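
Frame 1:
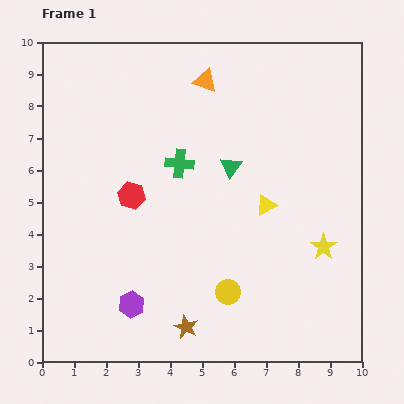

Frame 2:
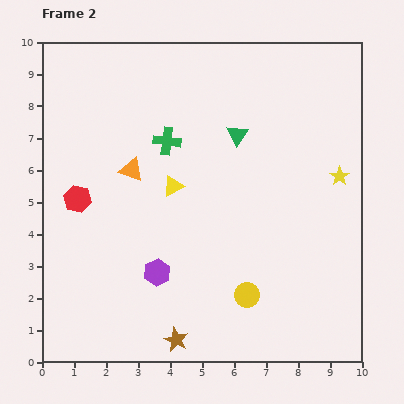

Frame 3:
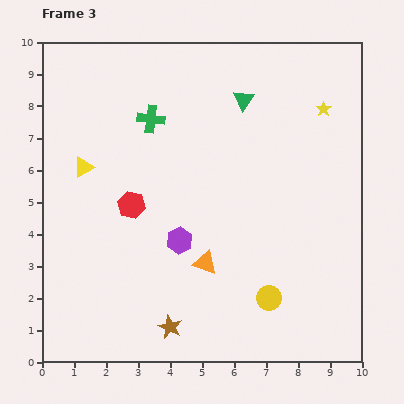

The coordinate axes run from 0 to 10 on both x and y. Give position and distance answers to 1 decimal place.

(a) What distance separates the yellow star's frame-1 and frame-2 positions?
2.3

The yellow star moved from (8.8, 3.6) to (9.3, 5.8), a distance of √(0.5² + 2.2²) ≈ 2.3.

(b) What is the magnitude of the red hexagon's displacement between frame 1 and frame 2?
1.7

The red hexagon moved from (2.8, 5.2) to (1.1, 5.1), a distance of √(1.7² + 0.1²) ≈ 1.7.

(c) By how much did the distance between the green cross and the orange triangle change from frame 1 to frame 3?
+2.1

Distance in frame 1: 2.7. Distance in frame 3: 4.8.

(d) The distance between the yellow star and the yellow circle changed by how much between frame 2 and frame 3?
+1.4

Distance in frame 2: 4.7. Distance in frame 3: 6.1.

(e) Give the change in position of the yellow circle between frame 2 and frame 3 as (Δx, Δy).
(0.7, -0.1)

The yellow circle was at (6.4, 2.1) in frame 2 and (7.1, 2.0) in frame 3.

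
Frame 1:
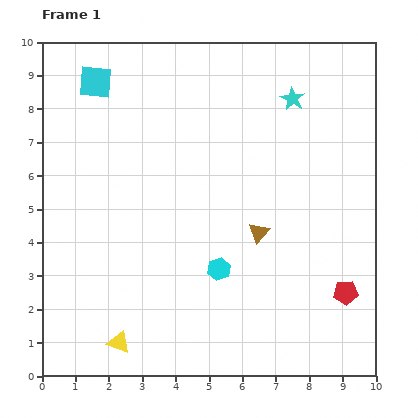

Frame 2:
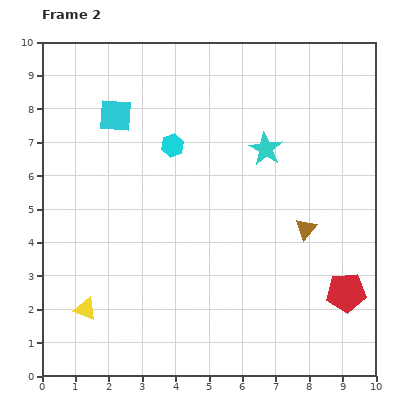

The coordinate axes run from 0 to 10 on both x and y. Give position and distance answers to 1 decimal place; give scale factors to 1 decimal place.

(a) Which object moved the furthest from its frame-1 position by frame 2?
the cyan hexagon

(moved 4.0; next 1.7)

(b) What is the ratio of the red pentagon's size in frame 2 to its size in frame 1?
1.6×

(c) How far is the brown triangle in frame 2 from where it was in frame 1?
1.4

The brown triangle moved from (6.5, 4.3) to (7.9, 4.4), a distance of √(1.4² + 0.1²) ≈ 1.4.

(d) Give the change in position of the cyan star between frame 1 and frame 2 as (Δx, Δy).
(-0.8, -1.5)

The cyan star was at (7.5, 8.3) in frame 1 and (6.7, 6.8) in frame 2.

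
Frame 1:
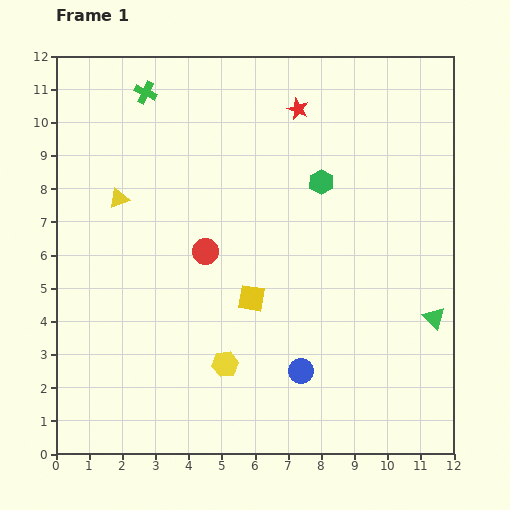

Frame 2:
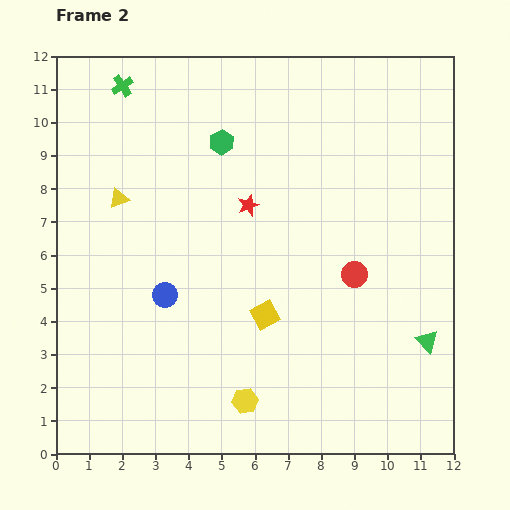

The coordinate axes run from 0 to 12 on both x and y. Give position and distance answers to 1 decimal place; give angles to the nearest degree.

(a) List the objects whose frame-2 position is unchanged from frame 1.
the yellow triangle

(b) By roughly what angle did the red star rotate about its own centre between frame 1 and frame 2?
30° clockwise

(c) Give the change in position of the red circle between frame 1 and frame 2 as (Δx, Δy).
(4.5, -0.7)

The red circle was at (4.5, 6.1) in frame 1 and (9.0, 5.4) in frame 2.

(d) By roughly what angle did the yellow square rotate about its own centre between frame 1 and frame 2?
38° counter-clockwise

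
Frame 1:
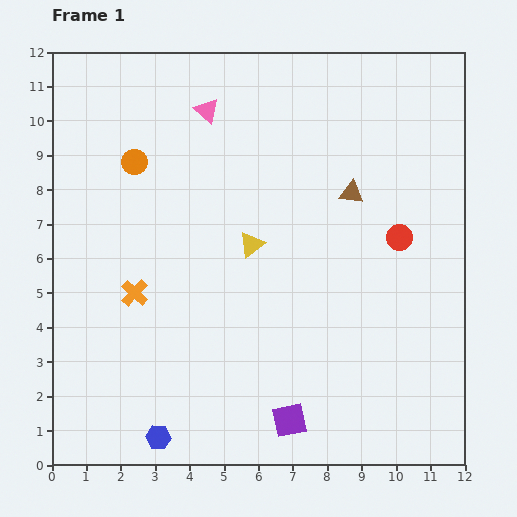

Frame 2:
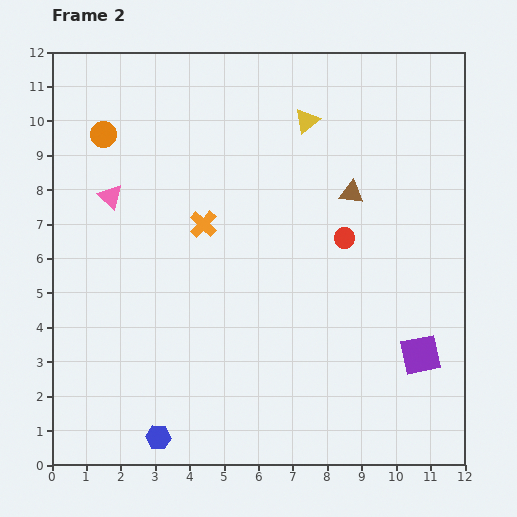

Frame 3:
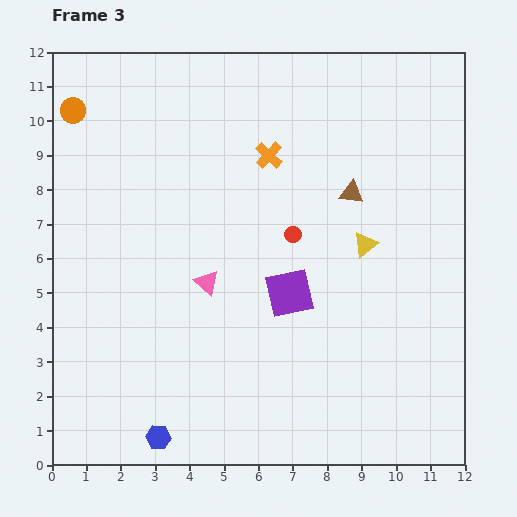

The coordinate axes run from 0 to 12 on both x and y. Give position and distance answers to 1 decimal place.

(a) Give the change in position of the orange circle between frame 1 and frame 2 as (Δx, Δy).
(-0.9, 0.8)

The orange circle was at (2.4, 8.8) in frame 1 and (1.5, 9.6) in frame 2.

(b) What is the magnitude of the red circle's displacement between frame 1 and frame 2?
1.6

The red circle moved from (10.1, 6.6) to (8.5, 6.6), a distance of √(1.6² + 0.0²) ≈ 1.6.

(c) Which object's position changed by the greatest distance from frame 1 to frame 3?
the orange cross

(moved 5.6; next 5.0)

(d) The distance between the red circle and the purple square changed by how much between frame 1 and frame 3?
-4.5

Distance in frame 1: 6.2. Distance in frame 3: 1.7.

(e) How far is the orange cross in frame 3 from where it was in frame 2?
2.8

The orange cross moved from (4.4, 7.0) to (6.3, 9.0), a distance of √(1.9² + 2.0²) ≈ 2.8.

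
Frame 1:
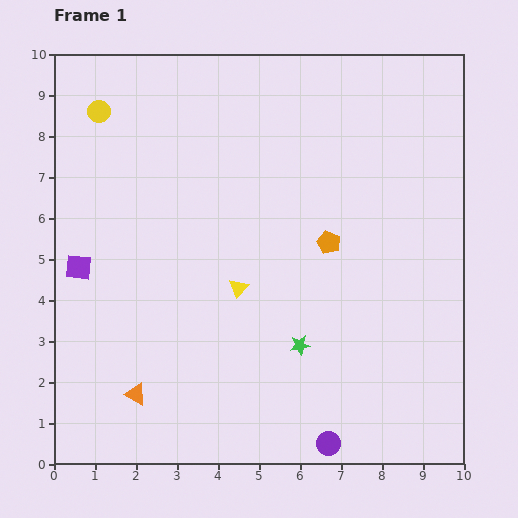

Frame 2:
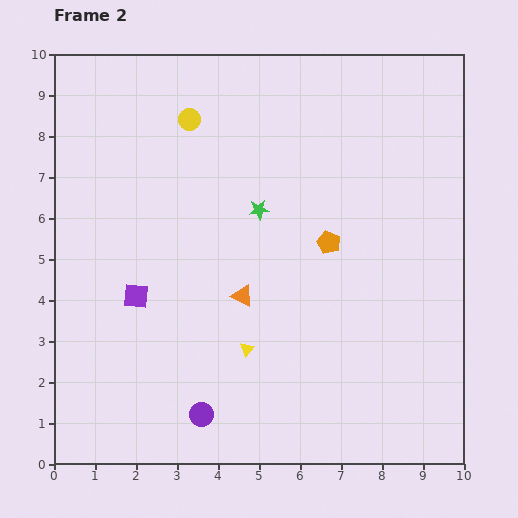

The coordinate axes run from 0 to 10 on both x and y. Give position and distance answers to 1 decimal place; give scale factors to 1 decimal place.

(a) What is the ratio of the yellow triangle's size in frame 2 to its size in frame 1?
0.7×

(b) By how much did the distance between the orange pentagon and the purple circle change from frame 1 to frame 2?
+0.3

Distance in frame 1: 4.9. Distance in frame 2: 5.2.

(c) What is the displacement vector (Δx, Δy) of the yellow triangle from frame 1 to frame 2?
(0.2, -1.5)

The yellow triangle was at (4.5, 4.3) in frame 1 and (4.7, 2.8) in frame 2.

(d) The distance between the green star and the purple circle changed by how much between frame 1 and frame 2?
+2.7

Distance in frame 1: 2.5. Distance in frame 2: 5.2.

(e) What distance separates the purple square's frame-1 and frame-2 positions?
1.6

The purple square moved from (0.6, 4.8) to (2.0, 4.1), a distance of √(1.4² + 0.7²) ≈ 1.6.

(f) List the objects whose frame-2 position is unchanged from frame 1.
the orange pentagon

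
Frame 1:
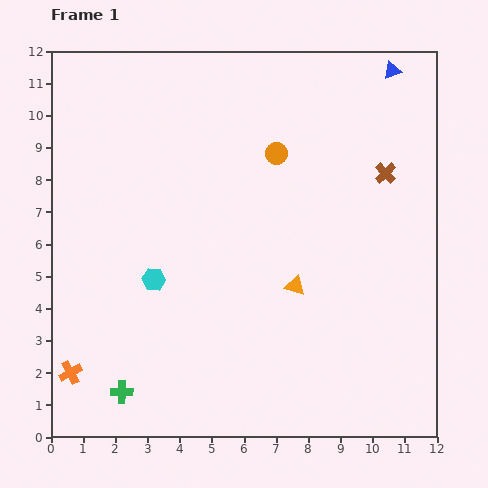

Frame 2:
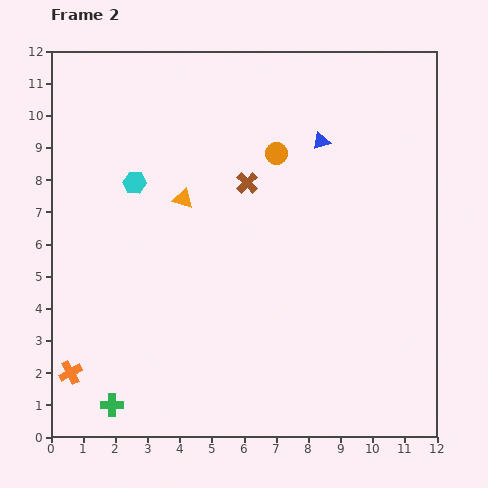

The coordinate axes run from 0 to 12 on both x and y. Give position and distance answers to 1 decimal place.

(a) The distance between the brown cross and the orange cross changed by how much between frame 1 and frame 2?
-3.5

Distance in frame 1: 11.6. Distance in frame 2: 8.1.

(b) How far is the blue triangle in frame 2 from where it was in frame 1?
3.1

The blue triangle moved from (10.6, 11.4) to (8.4, 9.2), a distance of √(2.2² + 2.2²) ≈ 3.1.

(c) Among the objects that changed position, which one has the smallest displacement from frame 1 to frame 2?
the green cross

(moved 0.5)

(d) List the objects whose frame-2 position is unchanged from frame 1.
the orange cross, the orange circle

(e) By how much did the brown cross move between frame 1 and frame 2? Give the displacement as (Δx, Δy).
(-4.3, -0.3)

The brown cross was at (10.4, 8.2) in frame 1 and (6.1, 7.9) in frame 2.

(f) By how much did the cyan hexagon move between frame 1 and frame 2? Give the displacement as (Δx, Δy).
(-0.6, 3.0)

The cyan hexagon was at (3.2, 4.9) in frame 1 and (2.6, 7.9) in frame 2.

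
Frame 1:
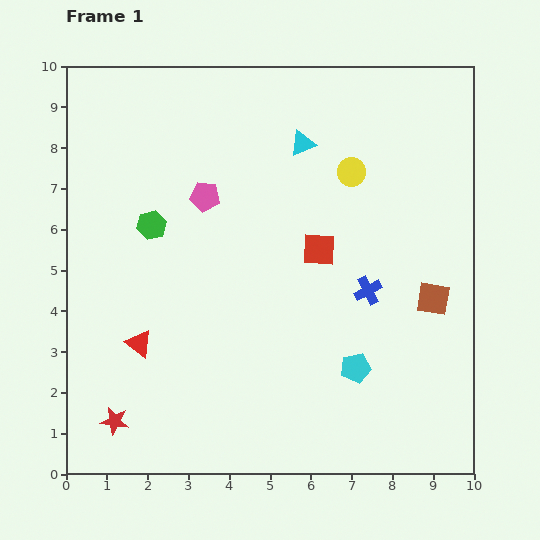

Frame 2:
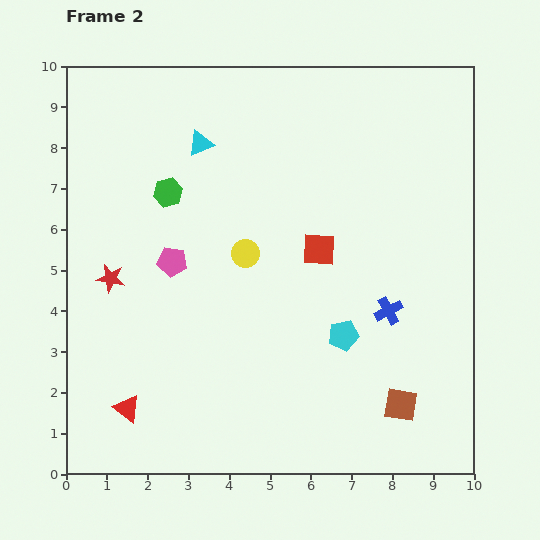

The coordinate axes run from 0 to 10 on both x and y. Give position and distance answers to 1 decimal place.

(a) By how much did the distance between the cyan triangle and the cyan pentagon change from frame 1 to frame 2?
+0.2

Distance in frame 1: 5.7. Distance in frame 2: 5.9.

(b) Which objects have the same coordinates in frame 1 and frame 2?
the red square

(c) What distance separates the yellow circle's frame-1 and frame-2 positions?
3.3

The yellow circle moved from (7.0, 7.4) to (4.4, 5.4), a distance of √(2.6² + 2.0²) ≈ 3.3.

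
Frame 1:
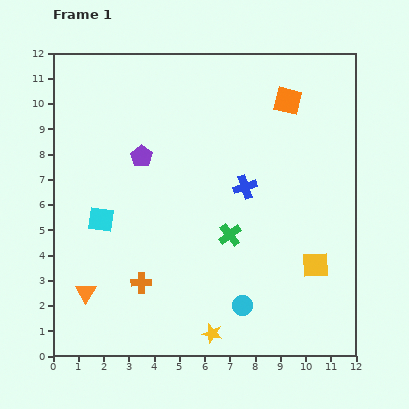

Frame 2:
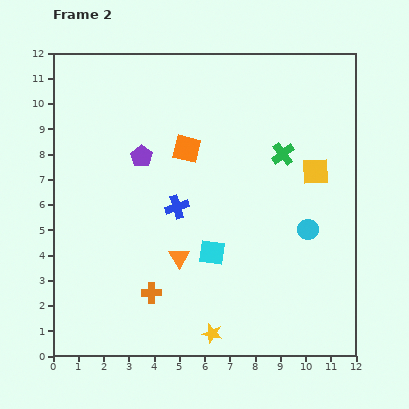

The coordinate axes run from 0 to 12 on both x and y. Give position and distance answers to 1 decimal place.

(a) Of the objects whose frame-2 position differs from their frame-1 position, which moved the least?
the orange cross

(moved 0.6)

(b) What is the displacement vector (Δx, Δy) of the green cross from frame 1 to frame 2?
(2.1, 3.2)

The green cross was at (7.0, 4.8) in frame 1 and (9.1, 8.0) in frame 2.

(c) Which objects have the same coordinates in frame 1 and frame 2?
the purple pentagon, the yellow star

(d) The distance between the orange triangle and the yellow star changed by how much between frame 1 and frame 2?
-1.9

Distance in frame 1: 5.2. Distance in frame 2: 3.3.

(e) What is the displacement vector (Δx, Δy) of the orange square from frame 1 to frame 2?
(-4.0, -1.9)

The orange square was at (9.3, 10.1) in frame 1 and (5.3, 8.2) in frame 2.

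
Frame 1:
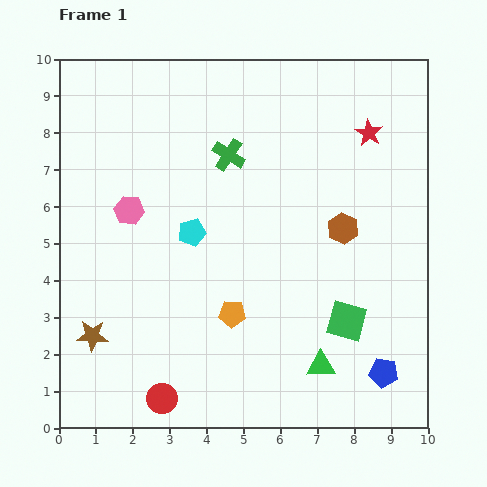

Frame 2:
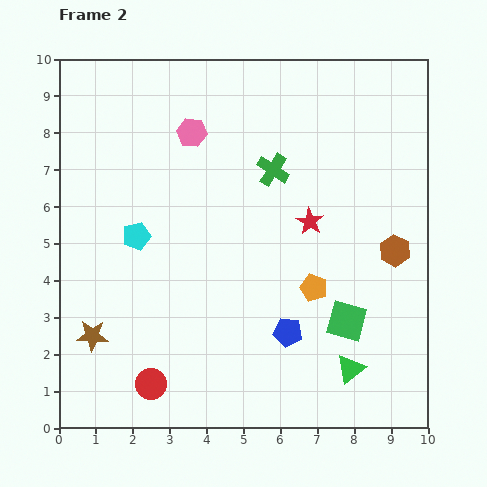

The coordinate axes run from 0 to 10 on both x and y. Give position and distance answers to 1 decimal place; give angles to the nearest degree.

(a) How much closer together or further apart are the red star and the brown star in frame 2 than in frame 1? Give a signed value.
-2.6

Distance in frame 1: 9.3. Distance in frame 2: 6.7.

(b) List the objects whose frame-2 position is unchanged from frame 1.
the brown star, the green square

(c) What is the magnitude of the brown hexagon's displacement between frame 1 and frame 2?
1.5

The brown hexagon moved from (7.7, 5.4) to (9.1, 4.8), a distance of √(1.4² + 0.6²) ≈ 1.5.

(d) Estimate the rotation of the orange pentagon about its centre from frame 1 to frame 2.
17° clockwise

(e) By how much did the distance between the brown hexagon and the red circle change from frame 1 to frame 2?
+0.8

Distance in frame 1: 6.7. Distance in frame 2: 7.5.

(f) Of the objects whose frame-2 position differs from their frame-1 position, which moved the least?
the red circle

(moved 0.5)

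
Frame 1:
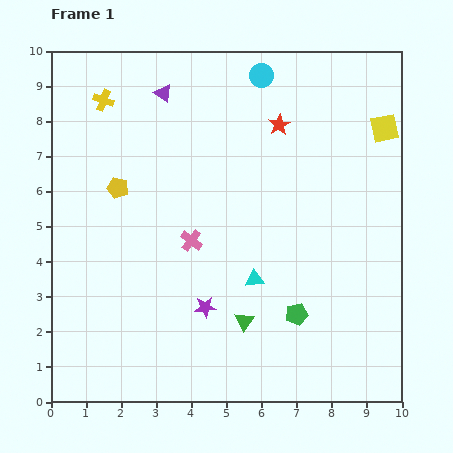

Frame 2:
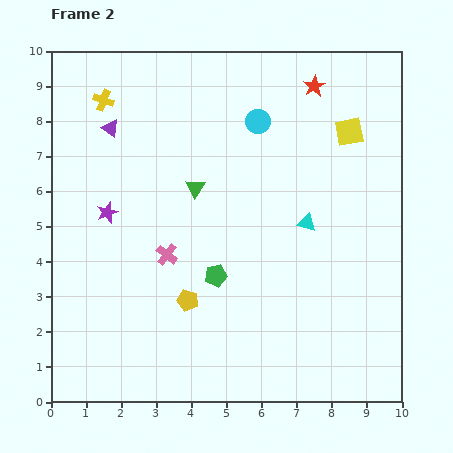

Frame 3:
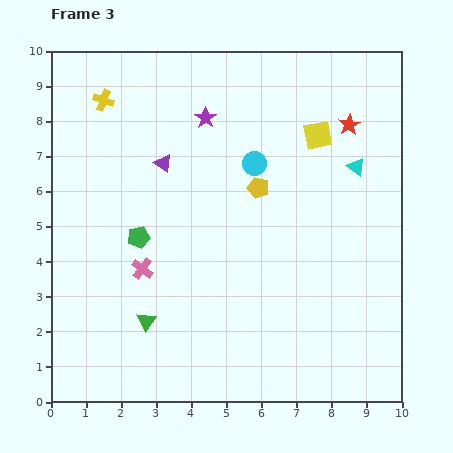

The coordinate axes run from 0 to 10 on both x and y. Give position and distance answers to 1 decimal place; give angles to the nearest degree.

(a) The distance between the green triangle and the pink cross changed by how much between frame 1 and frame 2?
-0.6

Distance in frame 1: 2.7. Distance in frame 2: 2.1.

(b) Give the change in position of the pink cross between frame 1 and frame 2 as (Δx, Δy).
(-0.7, -0.4)

The pink cross was at (4.0, 4.6) in frame 1 and (3.3, 4.2) in frame 2.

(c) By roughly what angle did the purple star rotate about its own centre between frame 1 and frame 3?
31° counter-clockwise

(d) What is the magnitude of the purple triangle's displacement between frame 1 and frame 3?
2.0

The purple triangle moved from (3.2, 8.8) to (3.2, 6.8), a distance of √(0.0² + 2.0²) ≈ 2.0.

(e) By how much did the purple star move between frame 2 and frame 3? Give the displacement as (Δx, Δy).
(2.8, 2.7)

The purple star was at (1.6, 5.4) in frame 2 and (4.4, 8.1) in frame 3.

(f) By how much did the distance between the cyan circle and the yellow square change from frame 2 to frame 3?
-0.6

Distance in frame 2: 2.6. Distance in frame 3: 2.0.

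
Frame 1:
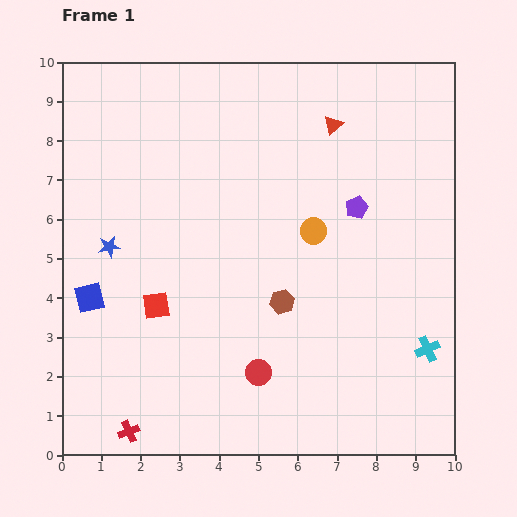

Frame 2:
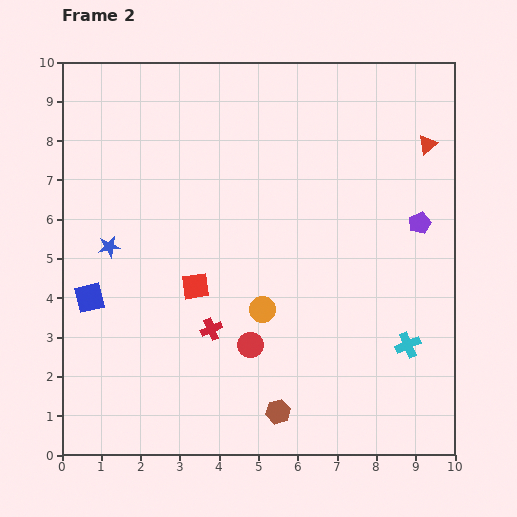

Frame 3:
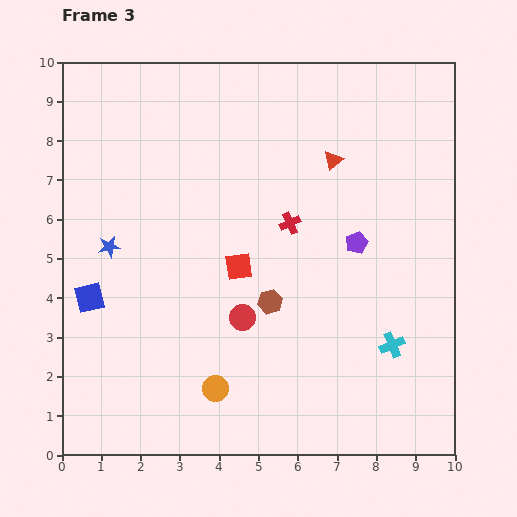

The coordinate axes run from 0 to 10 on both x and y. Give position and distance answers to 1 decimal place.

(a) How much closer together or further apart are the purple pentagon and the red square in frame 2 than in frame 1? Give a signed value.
+0.2

Distance in frame 1: 5.7. Distance in frame 2: 5.9.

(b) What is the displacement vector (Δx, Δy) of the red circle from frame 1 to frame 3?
(-0.4, 1.4)

The red circle was at (5.0, 2.1) in frame 1 and (4.6, 3.5) in frame 3.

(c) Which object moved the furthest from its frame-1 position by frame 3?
the red cross

(moved 6.7; next 4.7)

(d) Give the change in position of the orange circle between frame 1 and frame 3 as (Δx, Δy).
(-2.5, -4.0)

The orange circle was at (6.4, 5.7) in frame 1 and (3.9, 1.7) in frame 3.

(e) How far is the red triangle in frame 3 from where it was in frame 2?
2.4

The red triangle moved from (9.3, 7.9) to (6.9, 7.5), a distance of √(2.4² + 0.4²) ≈ 2.4.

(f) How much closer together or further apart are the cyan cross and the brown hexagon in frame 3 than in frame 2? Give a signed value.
-0.4

Distance in frame 2: 3.7. Distance in frame 3: 3.3.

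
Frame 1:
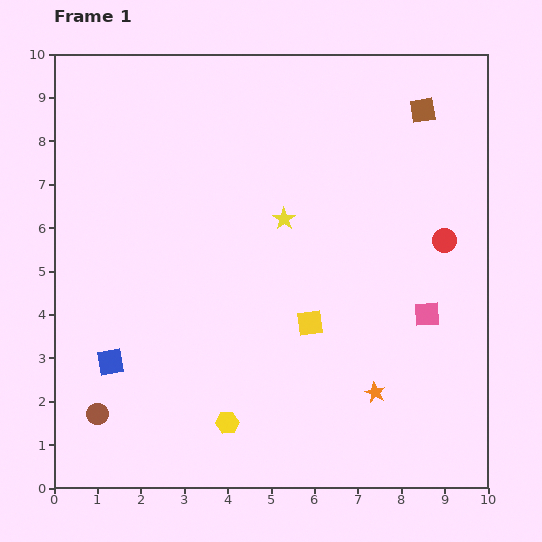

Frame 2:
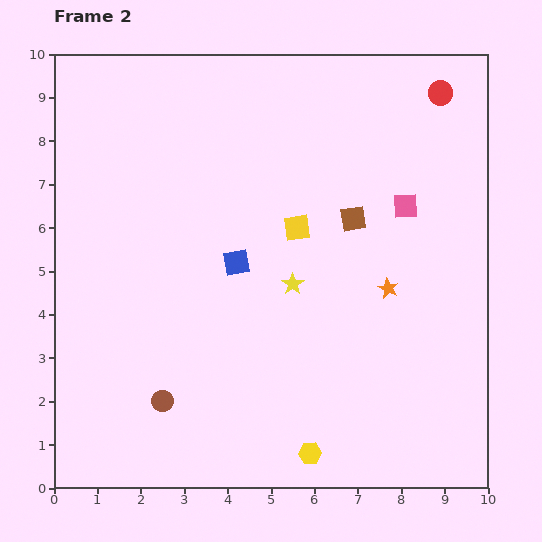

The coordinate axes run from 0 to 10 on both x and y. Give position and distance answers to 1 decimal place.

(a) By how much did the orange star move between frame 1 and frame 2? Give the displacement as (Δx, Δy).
(0.3, 2.4)

The orange star was at (7.4, 2.2) in frame 1 and (7.7, 4.6) in frame 2.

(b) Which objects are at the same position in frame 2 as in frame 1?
none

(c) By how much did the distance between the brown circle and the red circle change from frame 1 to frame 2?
+0.7

Distance in frame 1: 8.9. Distance in frame 2: 9.6.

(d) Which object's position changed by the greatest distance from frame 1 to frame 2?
the blue square

(moved 3.7; next 3.4)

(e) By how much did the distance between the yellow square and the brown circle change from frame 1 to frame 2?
-0.2

Distance in frame 1: 5.3. Distance in frame 2: 5.1.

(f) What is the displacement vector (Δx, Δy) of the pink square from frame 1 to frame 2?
(-0.5, 2.5)

The pink square was at (8.6, 4.0) in frame 1 and (8.1, 6.5) in frame 2.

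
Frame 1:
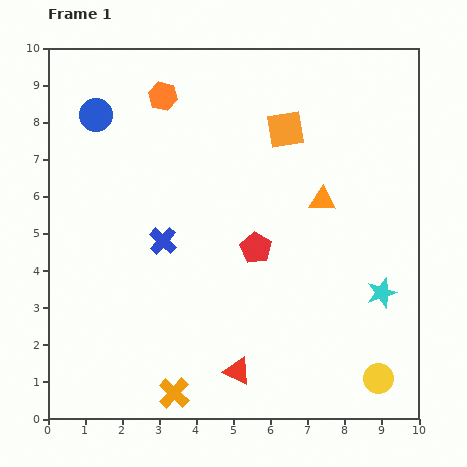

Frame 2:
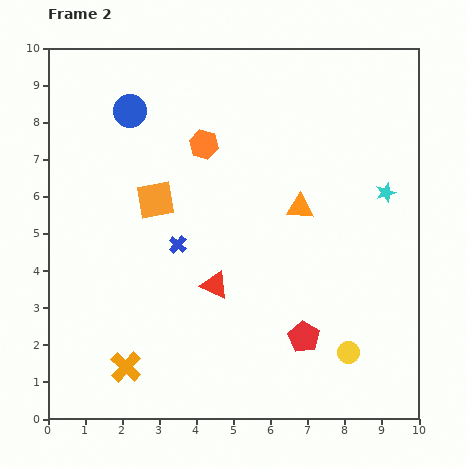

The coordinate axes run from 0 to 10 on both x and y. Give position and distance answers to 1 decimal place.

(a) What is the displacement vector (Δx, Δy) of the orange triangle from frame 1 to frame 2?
(-0.6, -0.2)

The orange triangle was at (7.4, 5.9) in frame 1 and (6.8, 5.7) in frame 2.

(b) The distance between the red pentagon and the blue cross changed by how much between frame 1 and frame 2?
+1.7

Distance in frame 1: 2.5. Distance in frame 2: 4.2.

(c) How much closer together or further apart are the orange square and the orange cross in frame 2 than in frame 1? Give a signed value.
-3.1

Distance in frame 1: 7.7. Distance in frame 2: 4.6.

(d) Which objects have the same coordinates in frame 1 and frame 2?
none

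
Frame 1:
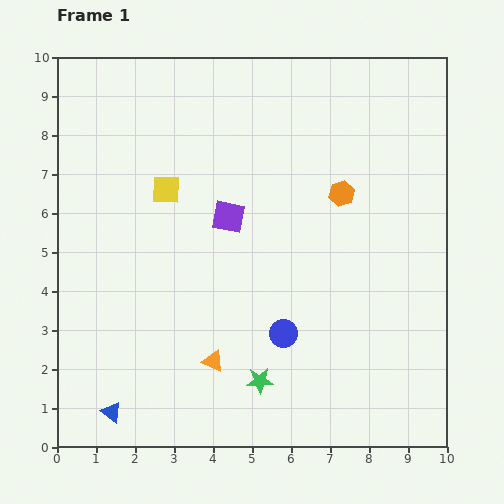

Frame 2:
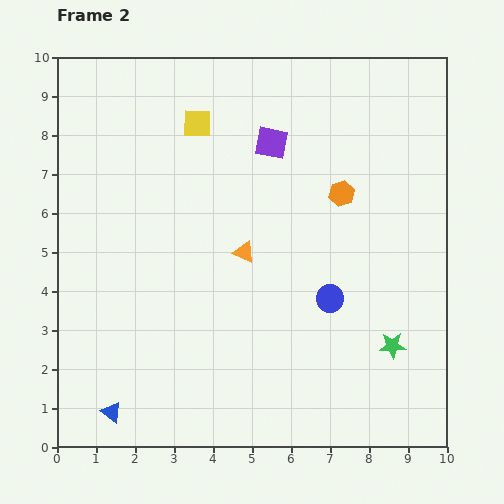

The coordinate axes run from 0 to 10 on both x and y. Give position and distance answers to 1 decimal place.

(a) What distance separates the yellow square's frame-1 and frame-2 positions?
1.9

The yellow square moved from (2.8, 6.6) to (3.6, 8.3), a distance of √(0.8² + 1.7²) ≈ 1.9.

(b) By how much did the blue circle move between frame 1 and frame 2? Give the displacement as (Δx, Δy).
(1.2, 0.9)

The blue circle was at (5.8, 2.9) in frame 1 and (7.0, 3.8) in frame 2.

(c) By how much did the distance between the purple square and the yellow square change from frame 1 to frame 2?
+0.3

Distance in frame 1: 1.7. Distance in frame 2: 2.0.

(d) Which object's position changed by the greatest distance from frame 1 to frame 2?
the green star

(moved 3.5; next 2.9)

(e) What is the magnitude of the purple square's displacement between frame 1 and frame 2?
2.2

The purple square moved from (4.4, 5.9) to (5.5, 7.8), a distance of √(1.1² + 1.9²) ≈ 2.2.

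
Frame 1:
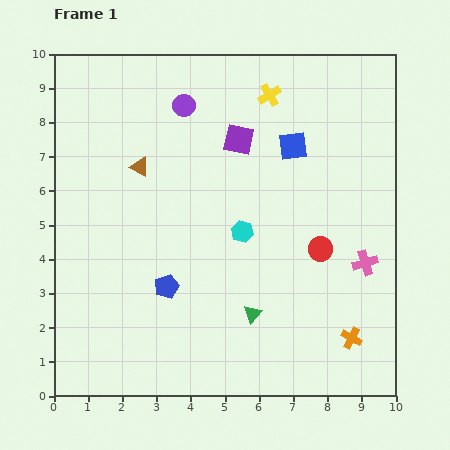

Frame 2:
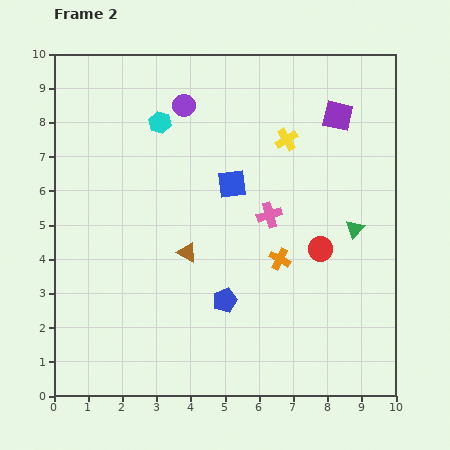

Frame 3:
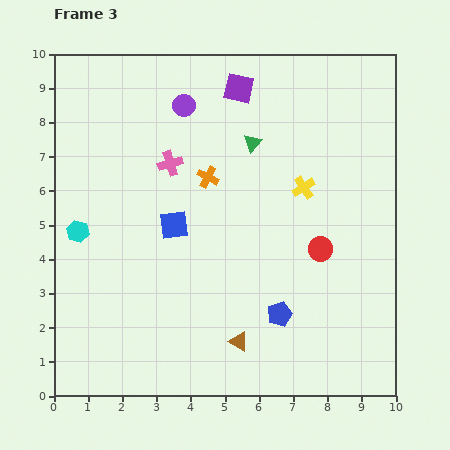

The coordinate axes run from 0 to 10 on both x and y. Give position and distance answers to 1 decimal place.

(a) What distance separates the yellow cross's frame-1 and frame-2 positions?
1.4

The yellow cross moved from (6.3, 8.8) to (6.8, 7.5), a distance of √(0.5² + 1.3²) ≈ 1.4.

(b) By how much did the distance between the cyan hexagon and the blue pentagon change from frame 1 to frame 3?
+3.7

Distance in frame 1: 2.7. Distance in frame 3: 6.4.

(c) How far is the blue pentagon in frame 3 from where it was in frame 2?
1.6

The blue pentagon moved from (5.0, 2.8) to (6.6, 2.4), a distance of √(1.6² + 0.4²) ≈ 1.6.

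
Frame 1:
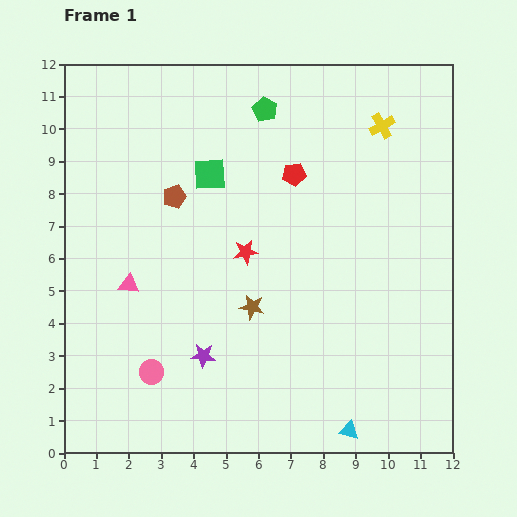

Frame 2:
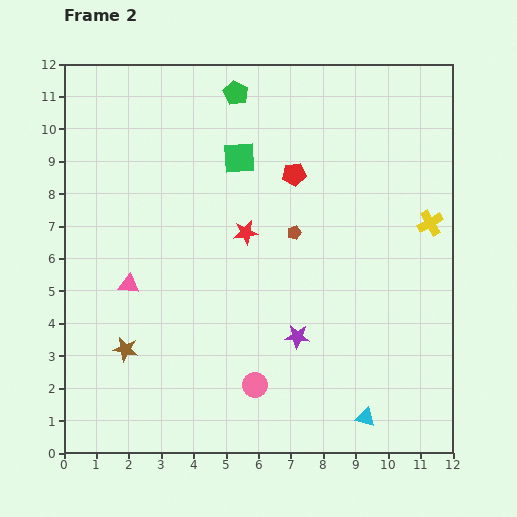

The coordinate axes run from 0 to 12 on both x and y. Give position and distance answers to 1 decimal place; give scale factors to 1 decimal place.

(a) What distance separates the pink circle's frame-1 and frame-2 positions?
3.2

The pink circle moved from (2.7, 2.5) to (5.9, 2.1), a distance of √(3.2² + 0.4²) ≈ 3.2.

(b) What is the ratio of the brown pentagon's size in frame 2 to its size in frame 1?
0.6×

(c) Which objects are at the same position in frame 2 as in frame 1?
the red pentagon, the pink triangle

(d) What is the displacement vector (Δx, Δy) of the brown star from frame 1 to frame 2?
(-3.9, -1.3)

The brown star was at (5.8, 4.5) in frame 1 and (1.9, 3.2) in frame 2.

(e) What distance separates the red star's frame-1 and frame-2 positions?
0.6

The red star moved from (5.6, 6.2) to (5.6, 6.8), a distance of √(0.0² + 0.6²) ≈ 0.6.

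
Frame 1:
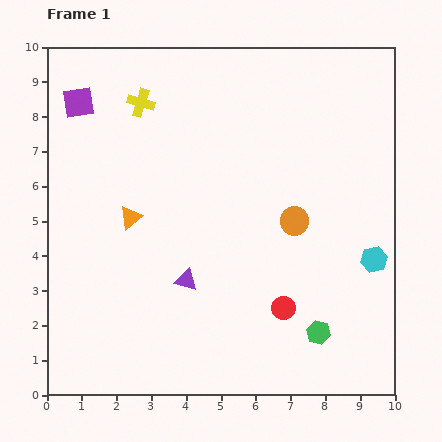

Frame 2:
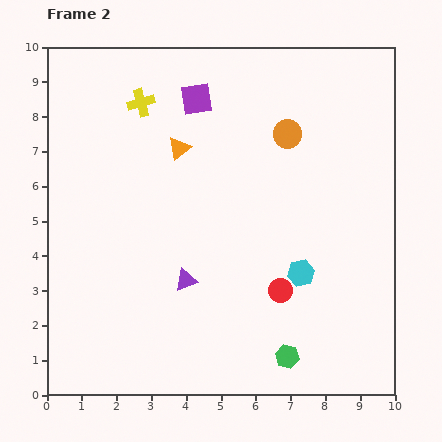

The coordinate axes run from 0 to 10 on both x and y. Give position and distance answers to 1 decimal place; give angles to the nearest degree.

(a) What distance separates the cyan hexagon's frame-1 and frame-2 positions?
2.1

The cyan hexagon moved from (9.4, 3.9) to (7.3, 3.5), a distance of √(2.1² + 0.4²) ≈ 2.1.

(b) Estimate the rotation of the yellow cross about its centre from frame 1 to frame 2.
32° counter-clockwise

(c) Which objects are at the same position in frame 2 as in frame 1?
the purple triangle, the yellow cross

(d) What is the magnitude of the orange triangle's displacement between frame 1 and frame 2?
2.4

The orange triangle moved from (2.4, 5.1) to (3.8, 7.1), a distance of √(1.4² + 2.0²) ≈ 2.4.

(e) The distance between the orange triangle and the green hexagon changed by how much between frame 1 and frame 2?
+0.5

Distance in frame 1: 6.3. Distance in frame 2: 6.8.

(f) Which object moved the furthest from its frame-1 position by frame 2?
the purple square

(moved 3.4; next 2.5)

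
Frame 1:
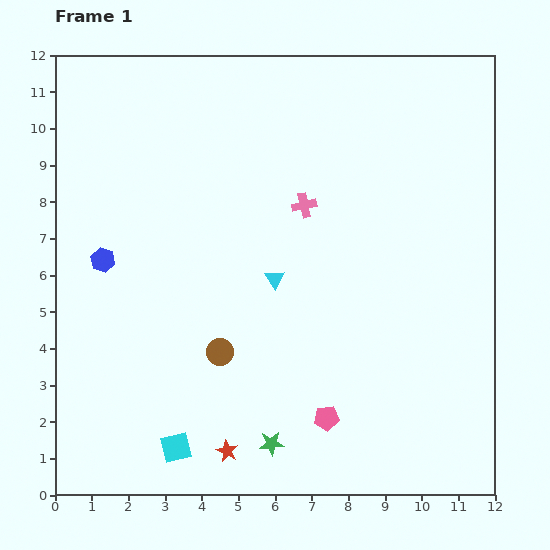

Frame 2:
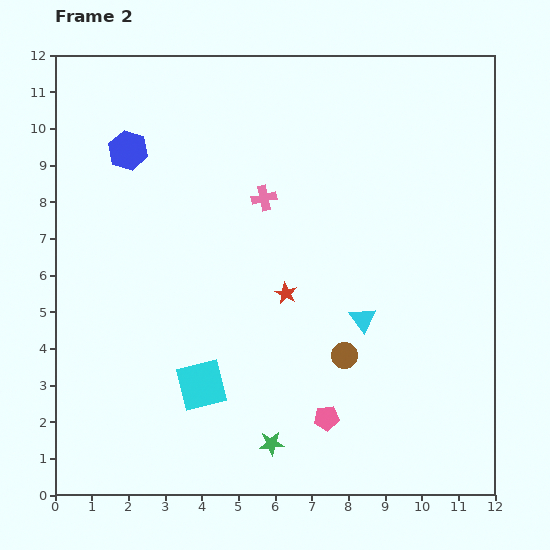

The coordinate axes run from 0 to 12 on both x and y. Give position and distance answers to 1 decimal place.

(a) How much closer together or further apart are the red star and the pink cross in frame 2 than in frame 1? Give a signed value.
-4.3

Distance in frame 1: 7.0. Distance in frame 2: 2.7.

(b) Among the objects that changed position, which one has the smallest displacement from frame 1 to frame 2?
the pink cross

(moved 1.1)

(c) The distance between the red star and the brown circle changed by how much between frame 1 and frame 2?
-0.4

Distance in frame 1: 2.7. Distance in frame 2: 2.3.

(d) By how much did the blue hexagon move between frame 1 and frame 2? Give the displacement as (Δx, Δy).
(0.7, 3.0)

The blue hexagon was at (1.3, 6.4) in frame 1 and (2.0, 9.4) in frame 2.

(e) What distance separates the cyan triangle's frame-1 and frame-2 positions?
2.6

The cyan triangle moved from (6.0, 5.9) to (8.4, 4.8), a distance of √(2.4² + 1.1²) ≈ 2.6.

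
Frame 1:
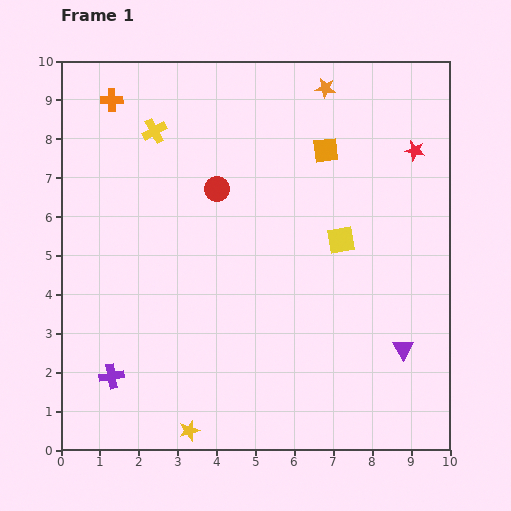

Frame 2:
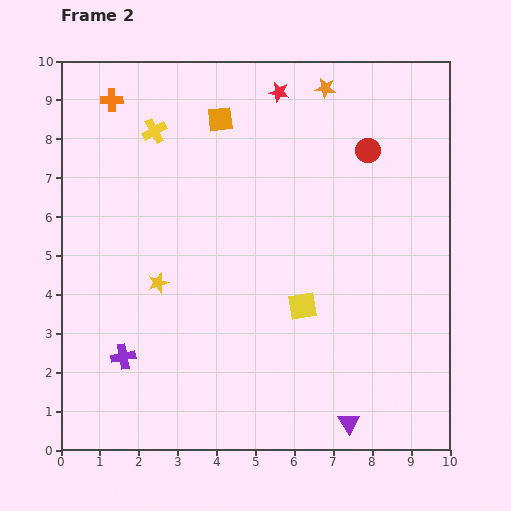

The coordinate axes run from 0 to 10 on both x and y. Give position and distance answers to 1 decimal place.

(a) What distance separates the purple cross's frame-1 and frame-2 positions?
0.6

The purple cross moved from (1.3, 1.9) to (1.6, 2.4), a distance of √(0.3² + 0.5²) ≈ 0.6.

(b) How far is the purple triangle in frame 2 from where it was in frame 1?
2.4

The purple triangle moved from (8.8, 2.6) to (7.4, 0.7), a distance of √(1.4² + 1.9²) ≈ 2.4.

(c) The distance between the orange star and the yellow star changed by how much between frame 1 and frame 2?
-2.9

Distance in frame 1: 9.5. Distance in frame 2: 6.6.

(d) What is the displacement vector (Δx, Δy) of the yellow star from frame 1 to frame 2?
(-0.8, 3.8)

The yellow star was at (3.3, 0.5) in frame 1 and (2.5, 4.3) in frame 2.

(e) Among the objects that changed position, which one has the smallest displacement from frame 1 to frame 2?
the purple cross

(moved 0.6)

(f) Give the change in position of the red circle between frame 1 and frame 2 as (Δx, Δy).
(3.9, 1.0)

The red circle was at (4.0, 6.7) in frame 1 and (7.9, 7.7) in frame 2.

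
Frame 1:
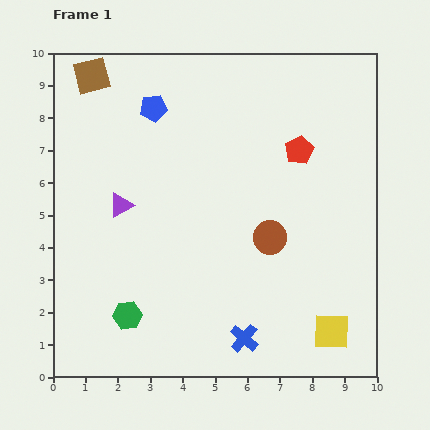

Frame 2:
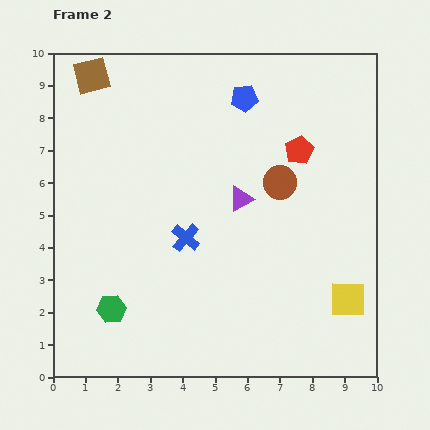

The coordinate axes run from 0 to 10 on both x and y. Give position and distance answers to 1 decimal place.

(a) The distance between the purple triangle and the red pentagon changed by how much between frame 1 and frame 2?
-3.5

Distance in frame 1: 5.8. Distance in frame 2: 2.3.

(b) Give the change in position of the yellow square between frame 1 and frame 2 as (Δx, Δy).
(0.5, 1.0)

The yellow square was at (8.6, 1.4) in frame 1 and (9.1, 2.4) in frame 2.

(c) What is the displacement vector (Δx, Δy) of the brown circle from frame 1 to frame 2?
(0.3, 1.7)

The brown circle was at (6.7, 4.3) in frame 1 and (7.0, 6.0) in frame 2.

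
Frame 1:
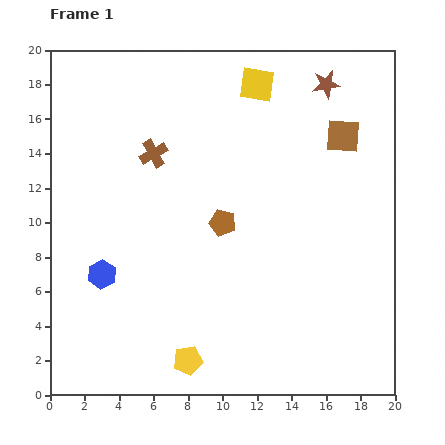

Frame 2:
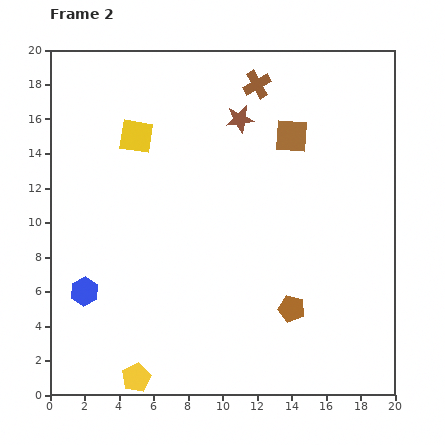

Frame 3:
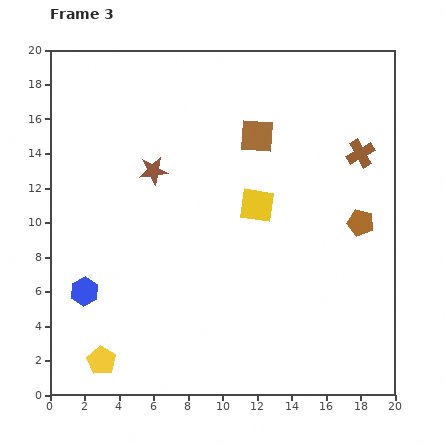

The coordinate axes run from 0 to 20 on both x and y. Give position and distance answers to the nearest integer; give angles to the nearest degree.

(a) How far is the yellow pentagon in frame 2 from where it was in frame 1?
3

The yellow pentagon moved from (8, 2) to (5, 1), a distance of √(3² + 1²) ≈ 3.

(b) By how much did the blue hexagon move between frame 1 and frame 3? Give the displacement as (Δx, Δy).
(-1, -1)

The blue hexagon was at (3, 7) in frame 1 and (2, 6) in frame 3.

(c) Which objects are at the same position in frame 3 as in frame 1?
none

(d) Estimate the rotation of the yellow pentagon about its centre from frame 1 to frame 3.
30° counter-clockwise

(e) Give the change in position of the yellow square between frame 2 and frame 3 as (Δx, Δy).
(7, -4)

The yellow square was at (5, 15) in frame 2 and (12, 11) in frame 3.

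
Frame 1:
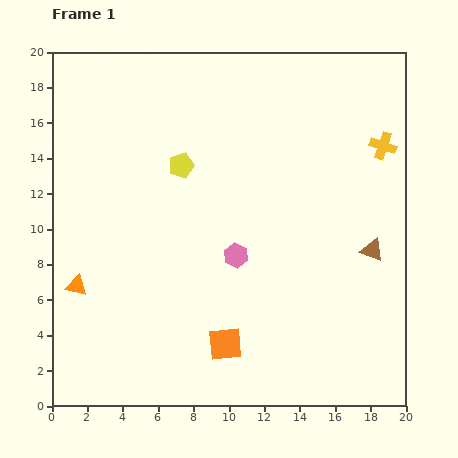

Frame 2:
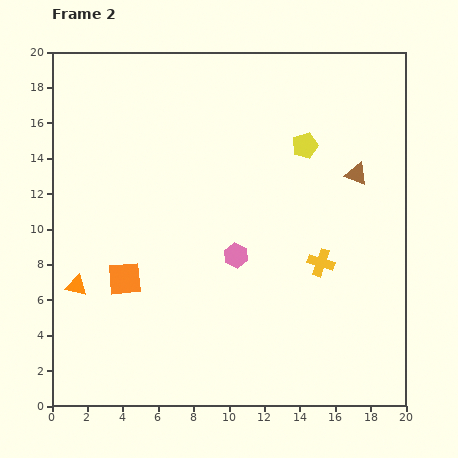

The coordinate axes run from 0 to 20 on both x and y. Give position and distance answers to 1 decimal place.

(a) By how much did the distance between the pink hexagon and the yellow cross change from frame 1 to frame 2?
-5.6

Distance in frame 1: 10.4. Distance in frame 2: 4.8.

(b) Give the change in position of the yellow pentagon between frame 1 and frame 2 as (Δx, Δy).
(7.0, 1.1)

The yellow pentagon was at (7.3, 13.6) in frame 1 and (14.3, 14.7) in frame 2.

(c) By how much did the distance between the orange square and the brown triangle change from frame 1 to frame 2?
+4.6

Distance in frame 1: 9.8. Distance in frame 2: 14.4.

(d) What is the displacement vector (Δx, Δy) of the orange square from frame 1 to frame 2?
(-5.7, 3.7)

The orange square was at (9.8, 3.5) in frame 1 and (4.1, 7.2) in frame 2.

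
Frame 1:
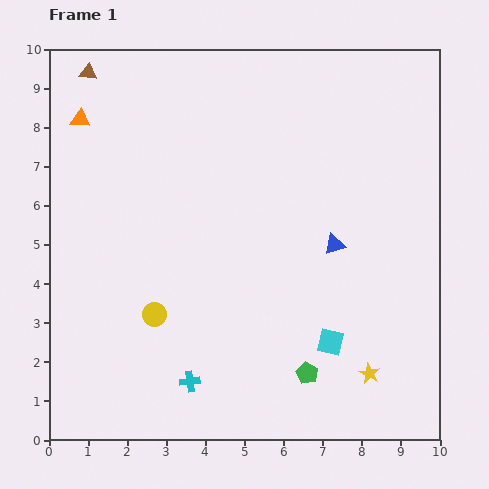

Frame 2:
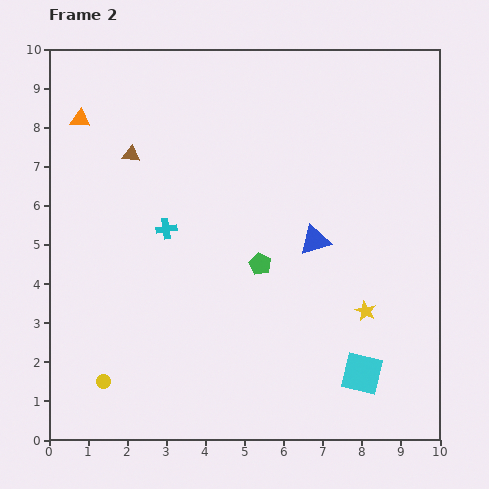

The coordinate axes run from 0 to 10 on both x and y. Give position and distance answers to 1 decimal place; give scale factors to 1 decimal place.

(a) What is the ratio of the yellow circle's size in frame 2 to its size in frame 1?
0.6×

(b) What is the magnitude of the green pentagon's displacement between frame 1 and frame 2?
3.0

The green pentagon moved from (6.6, 1.7) to (5.4, 4.5), a distance of √(1.2² + 2.8²) ≈ 3.0.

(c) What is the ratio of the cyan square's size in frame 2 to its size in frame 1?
1.5×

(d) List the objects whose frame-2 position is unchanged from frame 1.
the orange triangle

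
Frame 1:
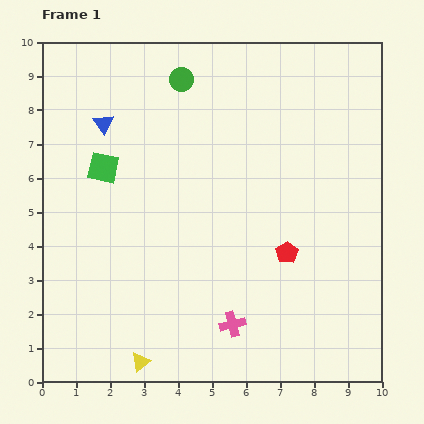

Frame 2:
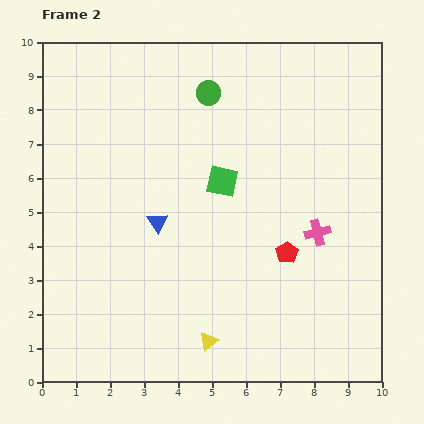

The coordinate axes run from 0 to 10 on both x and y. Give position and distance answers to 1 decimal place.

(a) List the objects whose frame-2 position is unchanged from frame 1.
the red pentagon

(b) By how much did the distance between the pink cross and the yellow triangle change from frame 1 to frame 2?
+1.6

Distance in frame 1: 2.9. Distance in frame 2: 4.5.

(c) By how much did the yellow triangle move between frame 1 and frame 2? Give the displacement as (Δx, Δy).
(2.0, 0.6)

The yellow triangle was at (2.9, 0.6) in frame 1 and (4.9, 1.2) in frame 2.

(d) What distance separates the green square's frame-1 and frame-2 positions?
3.5

The green square moved from (1.8, 6.3) to (5.3, 5.9), a distance of √(3.5² + 0.4²) ≈ 3.5.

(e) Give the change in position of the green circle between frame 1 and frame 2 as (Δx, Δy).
(0.8, -0.4)

The green circle was at (4.1, 8.9) in frame 1 and (4.9, 8.5) in frame 2.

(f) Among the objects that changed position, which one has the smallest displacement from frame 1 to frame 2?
the green circle

(moved 0.9)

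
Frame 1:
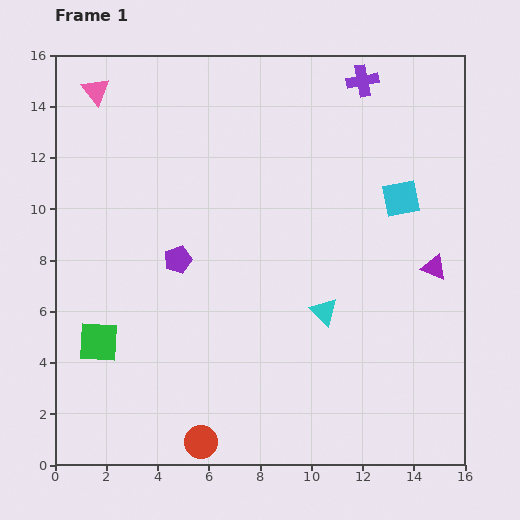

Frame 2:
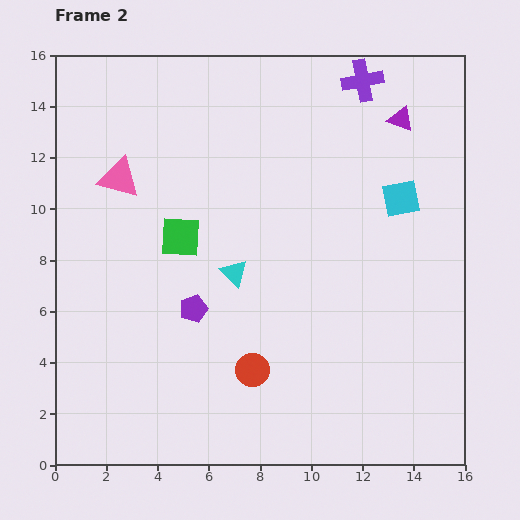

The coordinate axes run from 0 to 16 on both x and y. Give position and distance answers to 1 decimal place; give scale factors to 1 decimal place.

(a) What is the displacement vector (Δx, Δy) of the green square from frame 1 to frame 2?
(3.2, 4.1)

The green square was at (1.7, 4.8) in frame 1 and (4.9, 8.9) in frame 2.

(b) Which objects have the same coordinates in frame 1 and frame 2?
the cyan square, the purple cross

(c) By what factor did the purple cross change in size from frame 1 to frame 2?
1.3×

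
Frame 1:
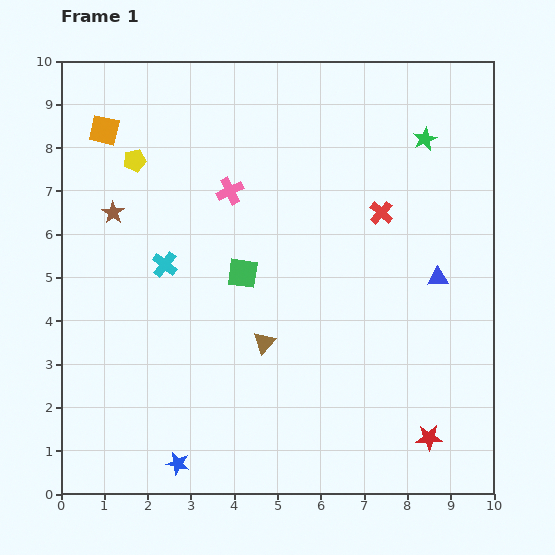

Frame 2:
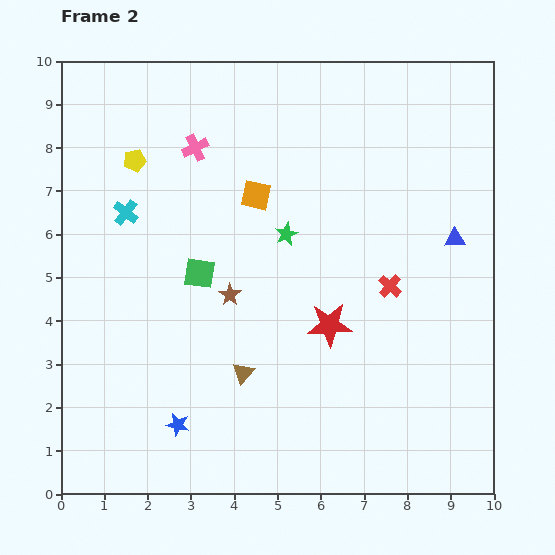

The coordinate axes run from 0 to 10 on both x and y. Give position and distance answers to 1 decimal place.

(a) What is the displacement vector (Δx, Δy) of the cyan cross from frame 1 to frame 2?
(-0.9, 1.2)

The cyan cross was at (2.4, 5.3) in frame 1 and (1.5, 6.5) in frame 2.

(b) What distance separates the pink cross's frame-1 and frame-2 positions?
1.3

The pink cross moved from (3.9, 7.0) to (3.1, 8.0), a distance of √(0.8² + 1.0²) ≈ 1.3.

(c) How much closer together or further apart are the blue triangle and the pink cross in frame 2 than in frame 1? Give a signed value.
+1.2

Distance in frame 1: 5.2. Distance in frame 2: 6.4.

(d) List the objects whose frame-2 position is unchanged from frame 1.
the yellow pentagon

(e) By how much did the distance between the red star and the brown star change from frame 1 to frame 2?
-6.6

Distance in frame 1: 9.0. Distance in frame 2: 2.4.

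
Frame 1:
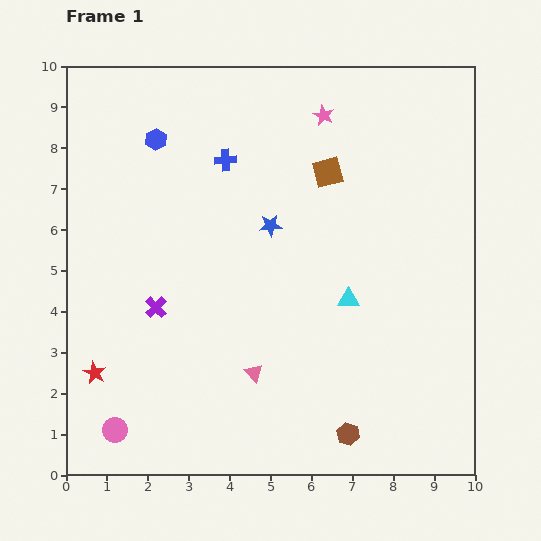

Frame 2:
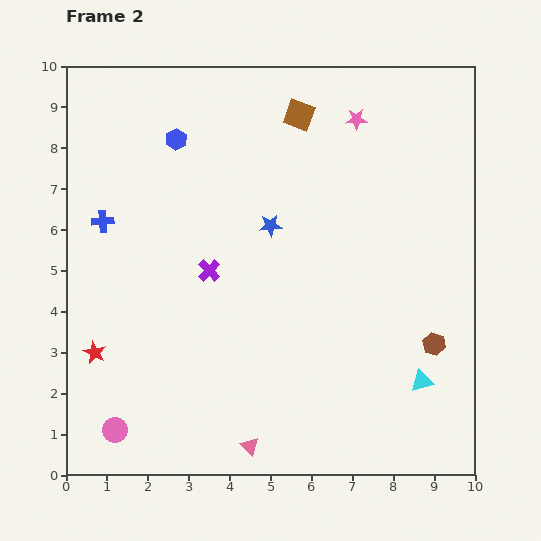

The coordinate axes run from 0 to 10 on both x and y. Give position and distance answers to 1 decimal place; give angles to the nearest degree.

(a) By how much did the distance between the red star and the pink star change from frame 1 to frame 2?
+0.2

Distance in frame 1: 8.4. Distance in frame 2: 8.6.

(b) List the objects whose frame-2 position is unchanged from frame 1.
the blue star, the pink circle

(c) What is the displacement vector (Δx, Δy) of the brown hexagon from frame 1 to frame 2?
(2.1, 2.2)

The brown hexagon was at (6.9, 1.0) in frame 1 and (9.0, 3.2) in frame 2.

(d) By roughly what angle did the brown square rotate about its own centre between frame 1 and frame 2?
34° clockwise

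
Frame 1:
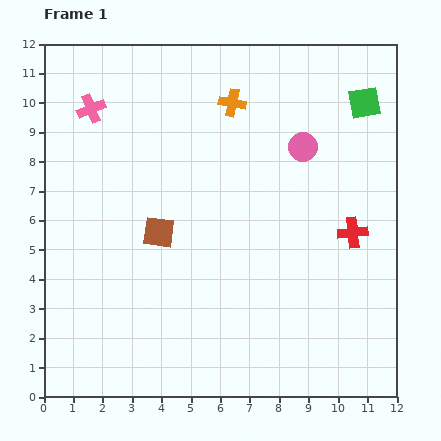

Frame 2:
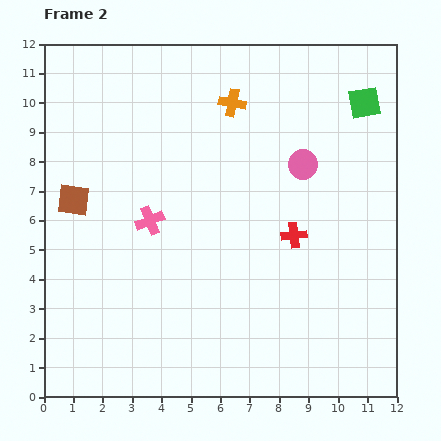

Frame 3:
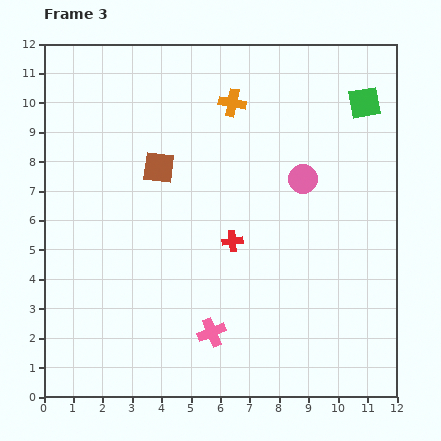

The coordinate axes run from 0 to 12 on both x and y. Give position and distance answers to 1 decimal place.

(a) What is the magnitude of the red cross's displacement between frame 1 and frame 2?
2.0

The red cross moved from (10.5, 5.6) to (8.5, 5.5), a distance of √(2.0² + 0.1²) ≈ 2.0.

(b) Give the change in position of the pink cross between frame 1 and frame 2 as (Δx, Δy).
(2.0, -3.8)

The pink cross was at (1.6, 9.8) in frame 1 and (3.6, 6.0) in frame 2.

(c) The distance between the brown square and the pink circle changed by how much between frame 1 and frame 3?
-0.8

Distance in frame 1: 5.7. Distance in frame 3: 4.9.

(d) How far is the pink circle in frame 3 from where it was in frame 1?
1.1

The pink circle moved from (8.8, 8.5) to (8.8, 7.4), a distance of √(0.0² + 1.1²) ≈ 1.1.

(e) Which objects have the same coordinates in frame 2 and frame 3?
the green square, the orange cross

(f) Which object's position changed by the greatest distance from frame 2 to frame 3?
the pink cross

(moved 4.3; next 3.1)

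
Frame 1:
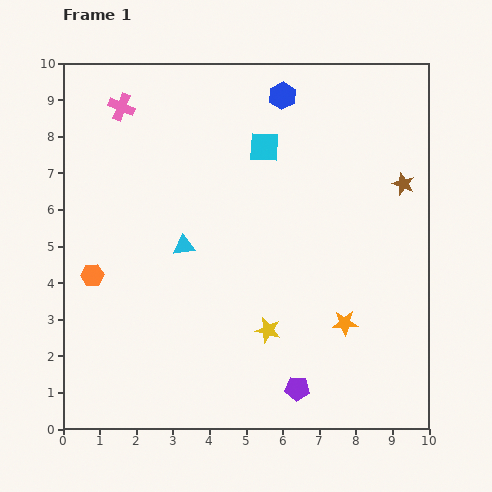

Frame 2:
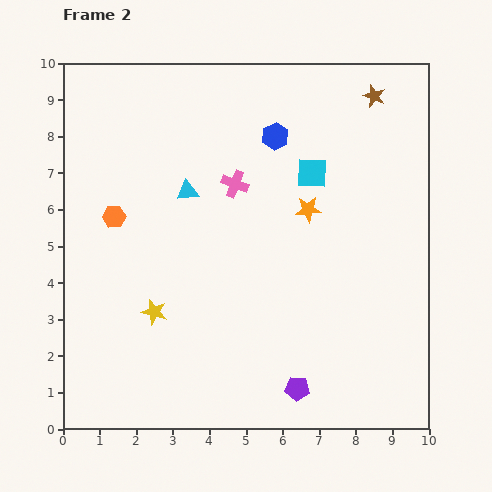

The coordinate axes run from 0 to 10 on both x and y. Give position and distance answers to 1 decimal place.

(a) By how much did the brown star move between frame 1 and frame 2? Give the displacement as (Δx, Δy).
(-0.8, 2.4)

The brown star was at (9.3, 6.7) in frame 1 and (8.5, 9.1) in frame 2.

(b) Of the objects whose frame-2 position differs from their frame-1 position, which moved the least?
the blue hexagon

(moved 1.1)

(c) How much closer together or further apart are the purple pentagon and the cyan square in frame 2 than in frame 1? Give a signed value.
-0.8

Distance in frame 1: 6.7. Distance in frame 2: 5.9.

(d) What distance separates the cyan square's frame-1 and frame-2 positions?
1.5

The cyan square moved from (5.5, 7.7) to (6.8, 7.0), a distance of √(1.3² + 0.7²) ≈ 1.5.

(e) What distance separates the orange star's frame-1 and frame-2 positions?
3.3

The orange star moved from (7.7, 2.9) to (6.7, 6.0), a distance of √(1.0² + 3.1²) ≈ 3.3.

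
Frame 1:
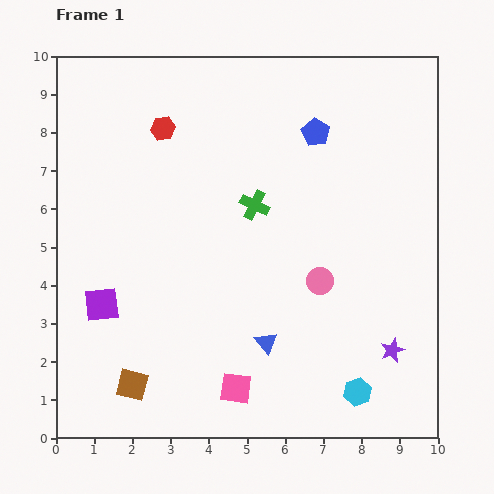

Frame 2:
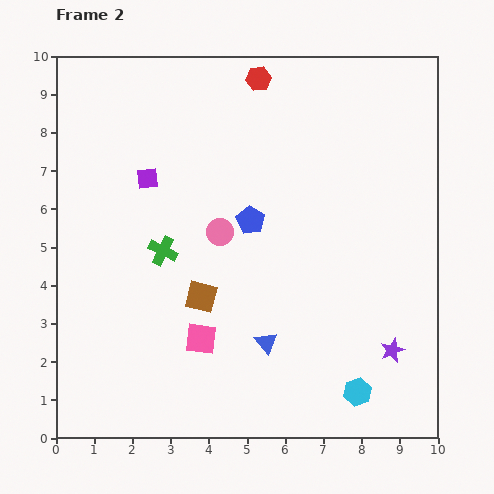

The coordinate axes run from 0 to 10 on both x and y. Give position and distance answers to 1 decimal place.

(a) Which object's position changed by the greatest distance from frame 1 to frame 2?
the purple square

(moved 3.5; next 2.9)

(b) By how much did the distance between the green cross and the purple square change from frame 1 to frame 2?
-2.9

Distance in frame 1: 4.8. Distance in frame 2: 1.9.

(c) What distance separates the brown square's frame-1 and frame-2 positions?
2.9

The brown square moved from (2.0, 1.4) to (3.8, 3.7), a distance of √(1.8² + 2.3²) ≈ 2.9.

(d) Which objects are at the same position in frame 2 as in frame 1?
the blue triangle, the cyan hexagon, the purple star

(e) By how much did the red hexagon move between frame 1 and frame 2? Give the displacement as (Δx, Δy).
(2.5, 1.3)

The red hexagon was at (2.8, 8.1) in frame 1 and (5.3, 9.4) in frame 2.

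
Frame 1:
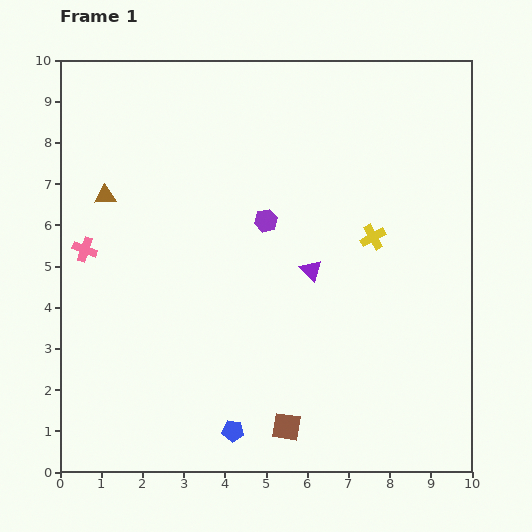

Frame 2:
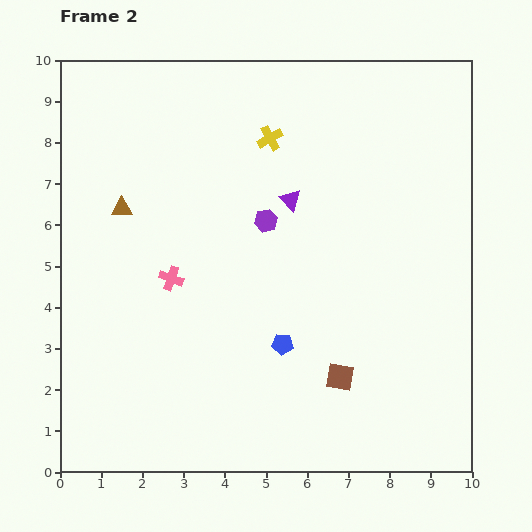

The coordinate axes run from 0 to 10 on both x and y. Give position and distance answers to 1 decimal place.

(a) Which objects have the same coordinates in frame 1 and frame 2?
the purple hexagon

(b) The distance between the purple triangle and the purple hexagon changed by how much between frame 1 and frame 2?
-0.8

Distance in frame 1: 1.6. Distance in frame 2: 0.8.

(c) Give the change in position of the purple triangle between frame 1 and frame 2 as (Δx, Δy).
(-0.5, 1.7)

The purple triangle was at (6.1, 4.9) in frame 1 and (5.6, 6.6) in frame 2.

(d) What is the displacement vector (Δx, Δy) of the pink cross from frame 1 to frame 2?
(2.1, -0.7)

The pink cross was at (0.6, 5.4) in frame 1 and (2.7, 4.7) in frame 2.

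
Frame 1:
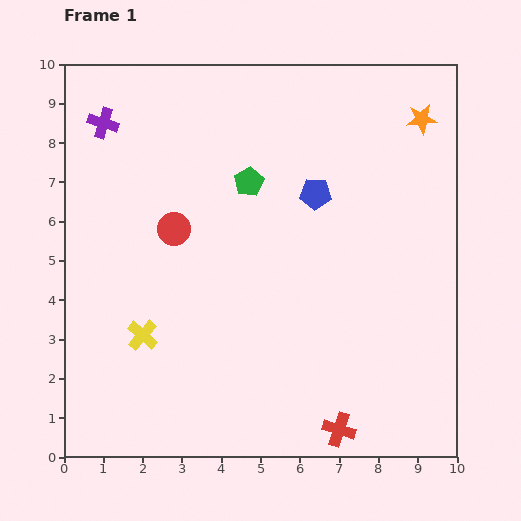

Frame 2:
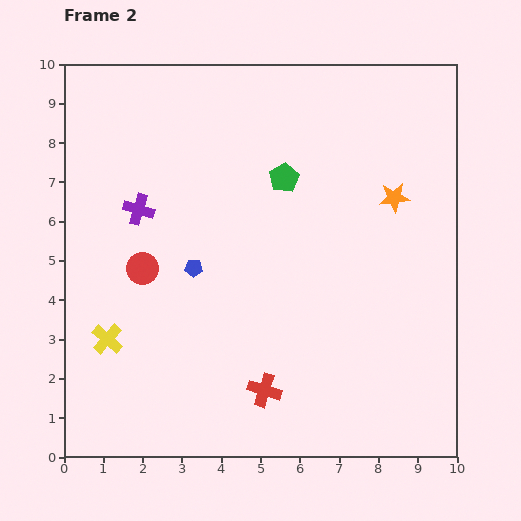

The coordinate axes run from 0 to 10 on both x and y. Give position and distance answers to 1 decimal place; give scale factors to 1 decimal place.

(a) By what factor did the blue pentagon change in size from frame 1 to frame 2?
0.6×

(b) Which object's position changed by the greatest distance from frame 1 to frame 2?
the blue pentagon

(moved 3.6; next 2.4)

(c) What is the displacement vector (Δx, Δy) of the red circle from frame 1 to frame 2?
(-0.8, -1.0)

The red circle was at (2.8, 5.8) in frame 1 and (2.0, 4.8) in frame 2.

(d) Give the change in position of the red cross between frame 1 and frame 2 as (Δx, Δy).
(-1.9, 1.0)

The red cross was at (7.0, 0.7) in frame 1 and (5.1, 1.7) in frame 2.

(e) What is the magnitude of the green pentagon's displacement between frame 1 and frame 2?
0.9

The green pentagon moved from (4.7, 7.0) to (5.6, 7.1), a distance of √(0.9² + 0.1²) ≈ 0.9.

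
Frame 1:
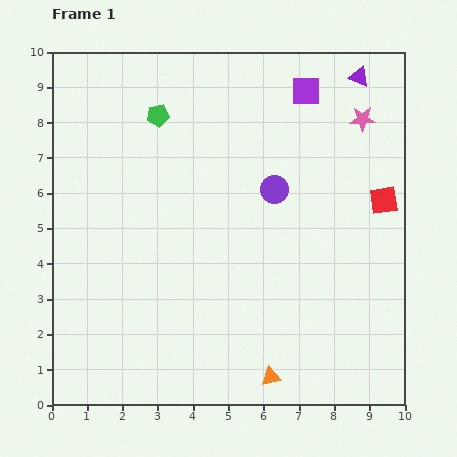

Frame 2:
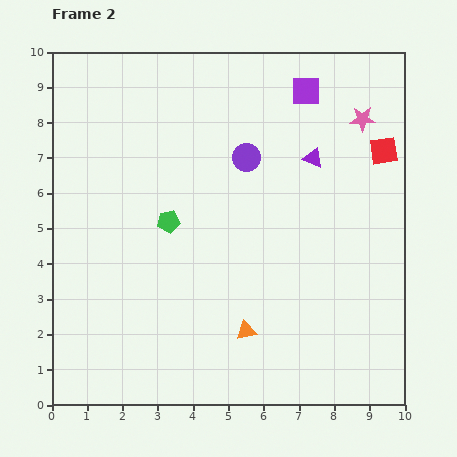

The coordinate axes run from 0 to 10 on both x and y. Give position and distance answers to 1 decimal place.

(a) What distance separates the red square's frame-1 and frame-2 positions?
1.4

The red square moved from (9.4, 5.8) to (9.4, 7.2), a distance of √(0.0² + 1.4²) ≈ 1.4.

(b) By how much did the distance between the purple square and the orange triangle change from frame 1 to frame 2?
-1.2

Distance in frame 1: 8.2. Distance in frame 2: 7.0.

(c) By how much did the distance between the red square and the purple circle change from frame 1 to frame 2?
+0.8

Distance in frame 1: 3.1. Distance in frame 2: 3.9.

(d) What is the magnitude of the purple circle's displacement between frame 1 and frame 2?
1.2

The purple circle moved from (6.3, 6.1) to (5.5, 7.0), a distance of √(0.8² + 0.9²) ≈ 1.2.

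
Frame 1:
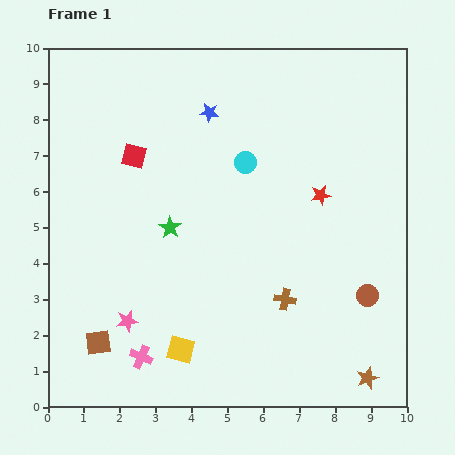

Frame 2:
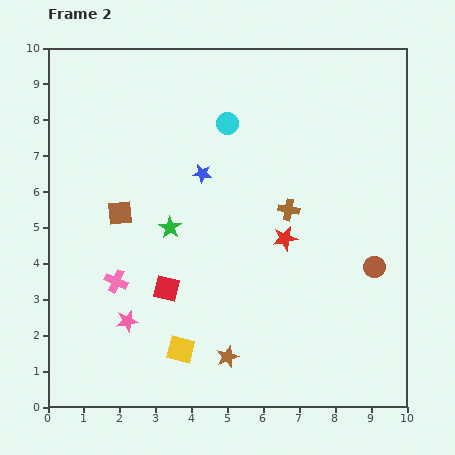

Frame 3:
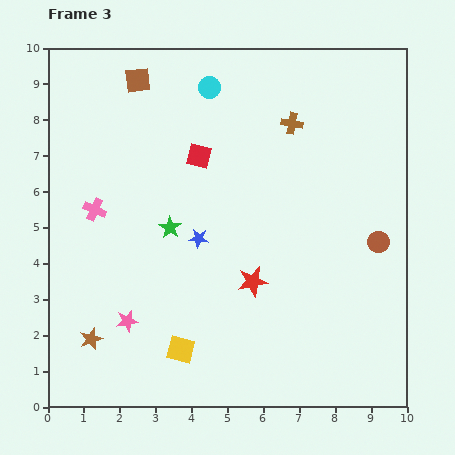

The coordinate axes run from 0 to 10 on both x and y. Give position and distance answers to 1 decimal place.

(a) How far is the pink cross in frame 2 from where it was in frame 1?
2.2

The pink cross moved from (2.6, 1.4) to (1.9, 3.5), a distance of √(0.7² + 2.1²) ≈ 2.2.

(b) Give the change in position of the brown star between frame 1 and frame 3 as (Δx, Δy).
(-7.7, 1.1)

The brown star was at (8.9, 0.8) in frame 1 and (1.2, 1.9) in frame 3.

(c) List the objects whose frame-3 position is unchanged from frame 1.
the yellow square, the pink star, the green star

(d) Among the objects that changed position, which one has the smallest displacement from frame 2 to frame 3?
the brown circle

(moved 0.7)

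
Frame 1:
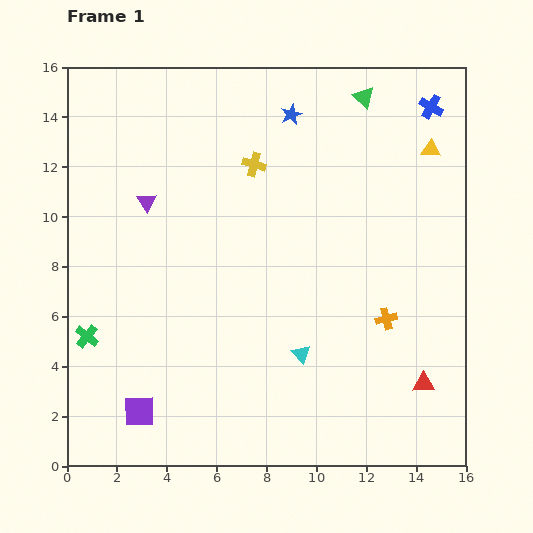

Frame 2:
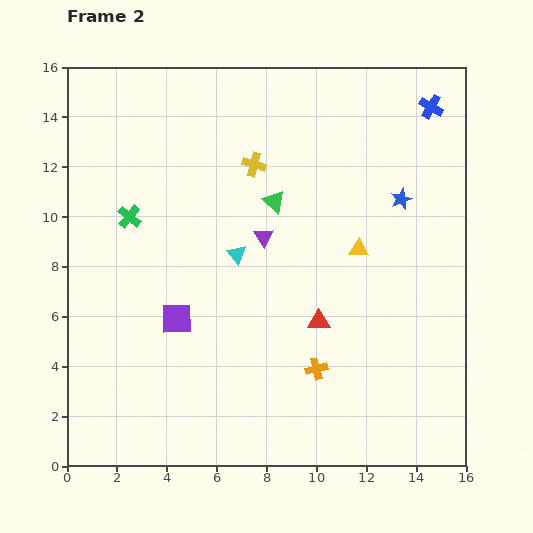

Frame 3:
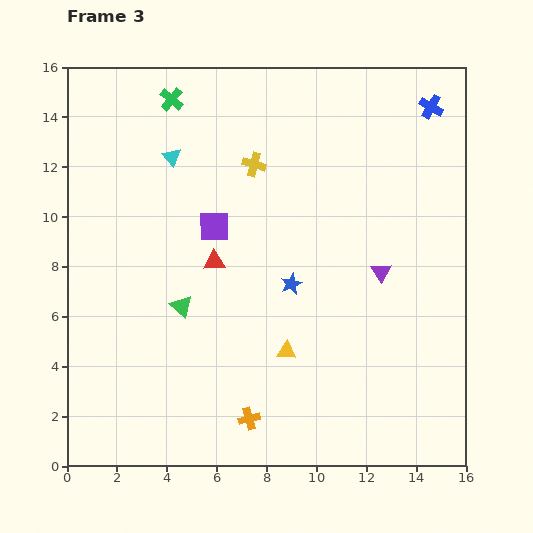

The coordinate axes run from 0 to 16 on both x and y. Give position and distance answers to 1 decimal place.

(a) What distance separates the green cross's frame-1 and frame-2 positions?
5.1

The green cross moved from (0.8, 5.2) to (2.5, 10.0), a distance of √(1.7² + 4.8²) ≈ 5.1.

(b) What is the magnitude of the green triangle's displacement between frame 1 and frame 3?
11.1

The green triangle moved from (11.9, 14.8) to (4.6, 6.4), a distance of √(7.3² + 8.4²) ≈ 11.1.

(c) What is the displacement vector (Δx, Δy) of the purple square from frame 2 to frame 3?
(1.5, 3.7)

The purple square was at (4.4, 5.9) in frame 2 and (5.9, 9.6) in frame 3.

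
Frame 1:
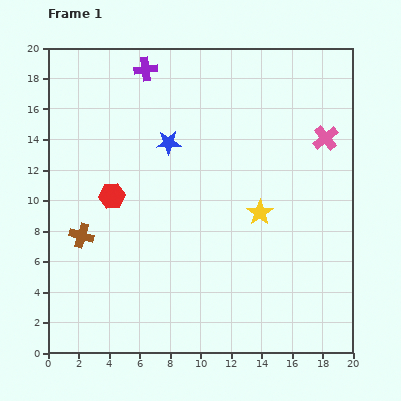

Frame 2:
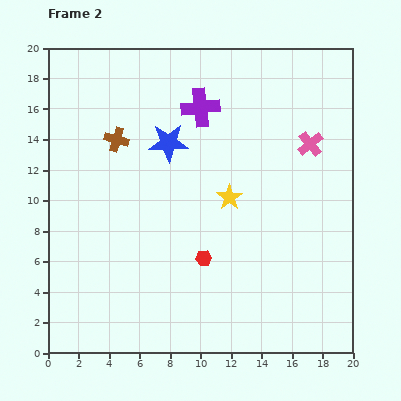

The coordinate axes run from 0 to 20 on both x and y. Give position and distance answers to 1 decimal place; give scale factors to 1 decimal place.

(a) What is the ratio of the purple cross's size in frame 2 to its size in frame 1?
1.7×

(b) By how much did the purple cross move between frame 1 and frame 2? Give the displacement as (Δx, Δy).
(3.6, -2.5)

The purple cross was at (6.4, 18.6) in frame 1 and (10.0, 16.1) in frame 2.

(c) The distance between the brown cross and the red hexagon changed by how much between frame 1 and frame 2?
+6.4

Distance in frame 1: 3.3. Distance in frame 2: 9.7.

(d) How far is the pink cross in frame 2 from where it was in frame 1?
1.1

The pink cross moved from (18.2, 14.1) to (17.2, 13.7), a distance of √(1.0² + 0.4²) ≈ 1.1.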